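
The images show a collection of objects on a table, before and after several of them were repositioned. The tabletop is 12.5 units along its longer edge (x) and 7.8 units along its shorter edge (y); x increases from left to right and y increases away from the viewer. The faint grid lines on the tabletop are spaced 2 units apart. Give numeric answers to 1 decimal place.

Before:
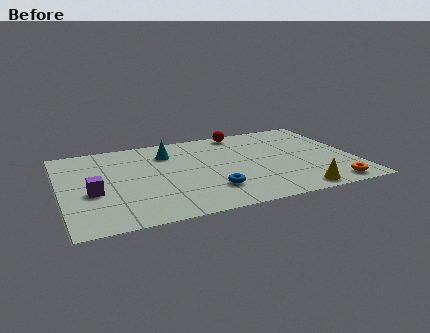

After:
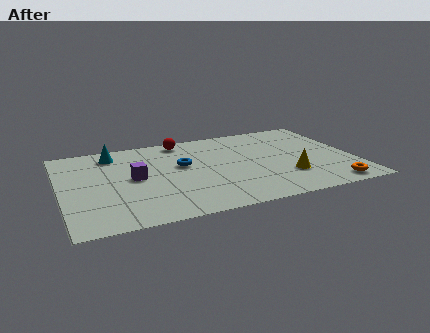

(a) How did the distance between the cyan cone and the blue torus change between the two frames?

-0.8

They were about 4.2 units apart before and 3.4 after — 0.8 units closer together.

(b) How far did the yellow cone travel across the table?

1.5

The yellow cone moved from about (9.7, 0.8) to (9.5, 2.3), a distance of √(0.2² + 1.5²) ≈ 1.5.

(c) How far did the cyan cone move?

2.4

From (4.7, 5.9) to (2.4, 6.5), the cyan cone covered √(2.3² + 0.6²) ≈ 2.4 units.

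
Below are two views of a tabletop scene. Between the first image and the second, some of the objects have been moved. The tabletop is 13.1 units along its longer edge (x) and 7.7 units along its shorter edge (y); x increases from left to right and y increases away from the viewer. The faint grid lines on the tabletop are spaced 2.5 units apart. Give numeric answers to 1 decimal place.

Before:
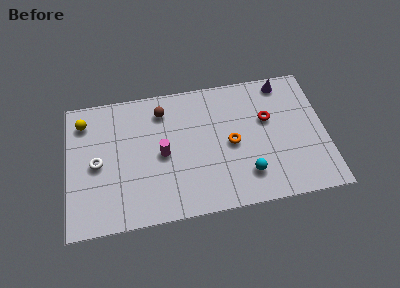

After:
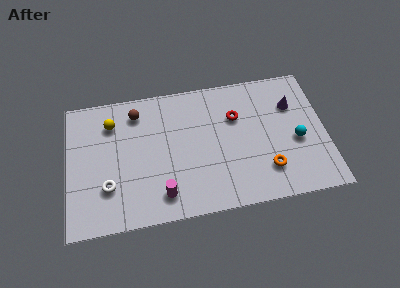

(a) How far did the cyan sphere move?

3.0

The cyan sphere moved from about (9.0, 1.8) to (11.6, 3.3), a distance of √(2.6² + 1.5²) ≈ 3.0.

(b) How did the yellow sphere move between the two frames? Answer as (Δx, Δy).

(1.4, -0.3)

The yellow sphere was at about (0.9, 6.2) and moved to about (2.3, 5.9).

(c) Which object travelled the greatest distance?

the cyan sphere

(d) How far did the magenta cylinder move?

2.3

The magenta cylinder was near (4.8, 3.7) before and (4.7, 1.4) after, so it travelled √(0.1² + 2.3²) ≈ 2.3 units.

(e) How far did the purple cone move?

1.5

From (11.1, 6.8) to (11.5, 5.4), the purple cone covered √(0.4² + 1.4²) ≈ 1.5 units.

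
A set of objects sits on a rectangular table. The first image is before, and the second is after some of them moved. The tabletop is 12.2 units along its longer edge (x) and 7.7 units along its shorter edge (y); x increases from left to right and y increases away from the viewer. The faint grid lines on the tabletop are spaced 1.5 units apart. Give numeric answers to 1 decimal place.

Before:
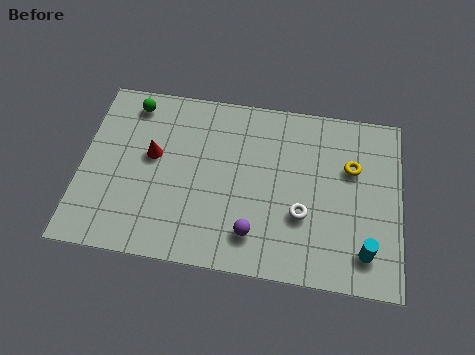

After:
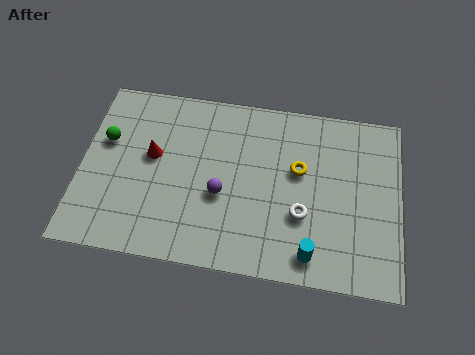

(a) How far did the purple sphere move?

2.0

From (6.7, 1.6) to (5.4, 3.1), the purple sphere covered √(1.3² + 1.5²) ≈ 2.0 units.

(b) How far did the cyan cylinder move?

2.0

The cyan cylinder moved from about (10.9, 1.5) to (8.9, 1.1), a distance of √(2.0² + 0.4²) ≈ 2.0.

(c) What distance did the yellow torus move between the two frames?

2.0

The yellow torus was near (10.3, 5.0) before and (8.3, 4.6) after, so it travelled √(2.0² + 0.4²) ≈ 2.0 units.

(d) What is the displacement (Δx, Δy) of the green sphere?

(-0.9, -1.8)

The green sphere was at about (1.8, 6.6) and moved to about (0.9, 4.8).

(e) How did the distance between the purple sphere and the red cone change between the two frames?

-1.9

Before: roughly 4.9 units apart; after: 3.0. That's 1.9 units closer together.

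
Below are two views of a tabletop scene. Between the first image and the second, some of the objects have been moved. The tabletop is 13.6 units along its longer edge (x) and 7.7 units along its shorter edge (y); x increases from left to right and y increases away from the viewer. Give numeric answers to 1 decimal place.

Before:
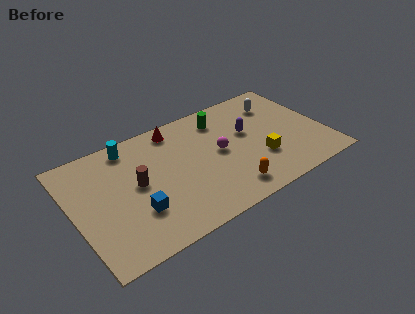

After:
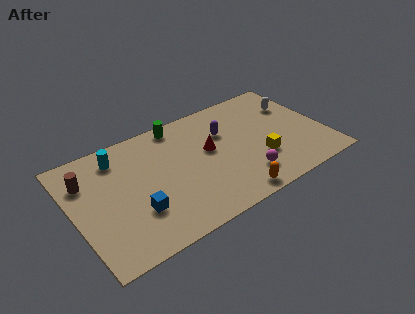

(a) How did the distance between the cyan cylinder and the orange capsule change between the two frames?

+0.6

The distance was about 7.0 in the first image and 7.6 in the second, so they moved 0.6 units further apart.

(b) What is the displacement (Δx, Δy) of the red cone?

(1.5, -2.3)

The red cone started near (5.9, 6.7) and ended near (7.4, 4.4).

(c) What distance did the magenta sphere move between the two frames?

2.5

From (7.9, 4.0) to (8.9, 1.7), the magenta sphere covered √(1.0² + 2.3²) ≈ 2.5 units.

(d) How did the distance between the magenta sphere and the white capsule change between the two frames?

+1.0

The distance was about 4.1 in the first image and 5.1 in the second, so they moved 1.0 units further apart.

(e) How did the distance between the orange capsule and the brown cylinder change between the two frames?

+3.3

They were about 5.3 units apart before and 8.6 after — 3.3 units further apart.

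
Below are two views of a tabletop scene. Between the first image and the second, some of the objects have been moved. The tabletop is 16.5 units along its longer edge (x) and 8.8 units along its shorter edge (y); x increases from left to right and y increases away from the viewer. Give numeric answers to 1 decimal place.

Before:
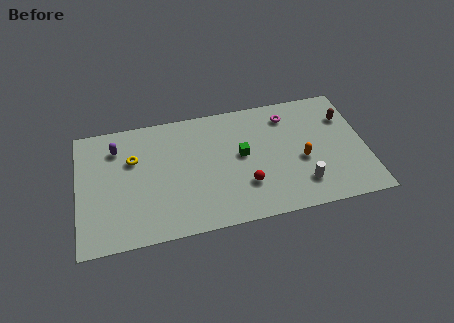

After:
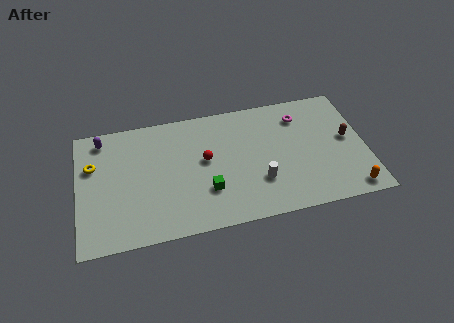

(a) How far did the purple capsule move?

1.1

From (2.3, 6.8) to (1.5, 7.6), the purple capsule covered √(0.8² + 0.8²) ≈ 1.1 units.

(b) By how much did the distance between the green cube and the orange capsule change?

+4.7

The distance was about 3.6 in the first image and 8.3 in the second, so they moved 4.7 units further apart.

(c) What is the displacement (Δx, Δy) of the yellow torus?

(-2.3, 0.0)

The yellow torus started near (3.2, 5.8) and ended near (0.9, 5.8).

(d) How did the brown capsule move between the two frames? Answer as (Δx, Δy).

(0.0, -1.6)

The brown capsule was at about (15.5, 6.3) and moved to about (15.5, 4.7).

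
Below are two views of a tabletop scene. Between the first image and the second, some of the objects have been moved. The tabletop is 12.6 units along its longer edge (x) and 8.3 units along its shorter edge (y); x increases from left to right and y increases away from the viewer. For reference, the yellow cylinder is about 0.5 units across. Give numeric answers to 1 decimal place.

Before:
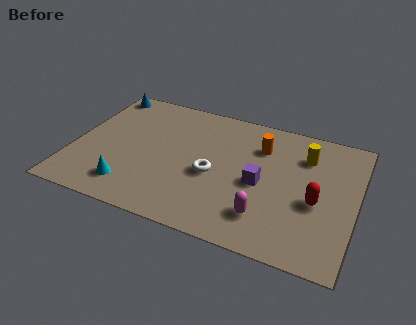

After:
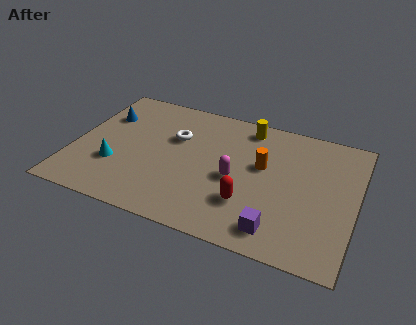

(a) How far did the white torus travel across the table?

2.6

The white torus was near (6.3, 3.6) before and (4.4, 5.4) after, so it travelled √(1.9² + 1.8²) ≈ 2.6 units.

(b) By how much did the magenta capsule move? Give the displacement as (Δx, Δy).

(-1.5, 1.8)

From the two frames, the magenta capsule sits at roughly (8.8, 1.9) before and (7.3, 3.7) after.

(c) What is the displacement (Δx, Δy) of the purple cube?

(1.0, -2.5)

The purple cube was at about (8.4, 3.8) and moved to about (9.4, 1.3).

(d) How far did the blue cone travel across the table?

1.6

The blue cone was near (0.8, 7.4) before and (1.1, 5.8) after, so it travelled √(0.3² + 1.6²) ≈ 1.6 units.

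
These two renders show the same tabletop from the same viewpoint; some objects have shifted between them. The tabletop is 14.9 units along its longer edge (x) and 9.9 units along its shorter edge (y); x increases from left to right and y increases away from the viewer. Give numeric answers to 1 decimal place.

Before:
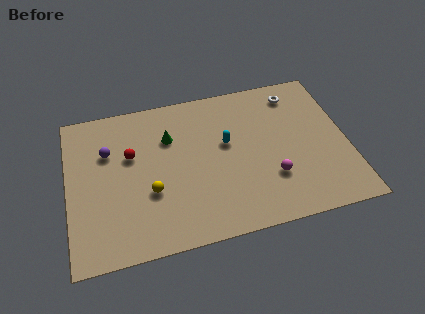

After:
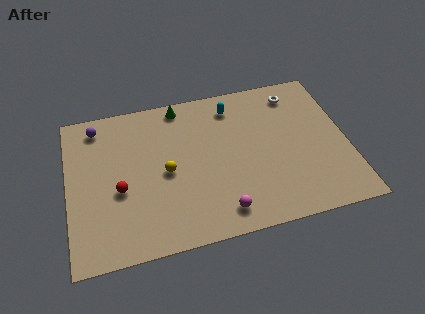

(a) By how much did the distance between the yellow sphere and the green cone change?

+0.8

The distance was about 3.5 in the first image and 4.3 in the second, so they moved 0.8 units further apart.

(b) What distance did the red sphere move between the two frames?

2.2

The red sphere moved from about (3.4, 6.2) to (2.7, 4.1), a distance of √(0.7² + 2.1²) ≈ 2.2.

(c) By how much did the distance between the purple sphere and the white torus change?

+0.4

The distance was about 10.3 in the first image and 10.7 in the second, so they moved 0.4 units further apart.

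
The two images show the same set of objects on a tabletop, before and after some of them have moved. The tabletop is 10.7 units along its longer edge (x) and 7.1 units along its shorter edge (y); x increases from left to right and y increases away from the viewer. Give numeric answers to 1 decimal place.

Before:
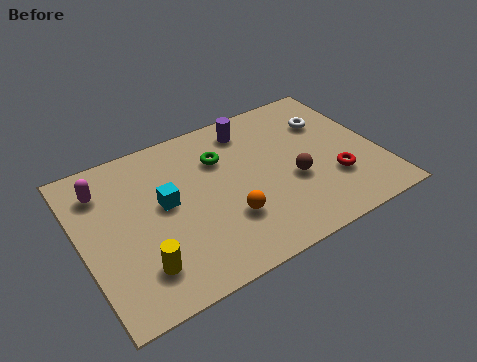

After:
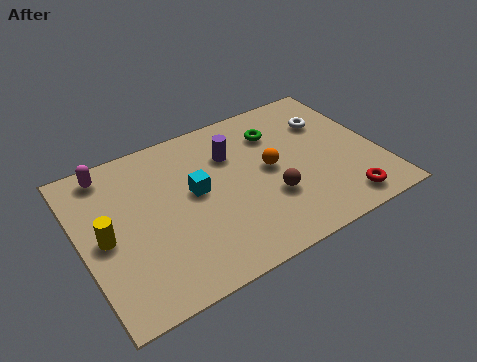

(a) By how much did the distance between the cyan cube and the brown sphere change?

-1.7

They were about 4.6 units apart before and 2.9 after — 1.7 units closer together.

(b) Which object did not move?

the white torus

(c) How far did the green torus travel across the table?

2.1

The green torus moved from about (5.2, 5.0) to (7.3, 5.3), a distance of √(2.1² + 0.3²) ≈ 2.1.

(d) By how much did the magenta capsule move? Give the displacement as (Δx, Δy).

(0.3, 0.7)

The magenta capsule started near (1.0, 5.5) and ended near (1.3, 6.2).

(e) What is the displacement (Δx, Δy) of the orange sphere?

(1.8, 1.5)

The orange sphere was at about (5.0, 2.2) and moved to about (6.8, 3.7).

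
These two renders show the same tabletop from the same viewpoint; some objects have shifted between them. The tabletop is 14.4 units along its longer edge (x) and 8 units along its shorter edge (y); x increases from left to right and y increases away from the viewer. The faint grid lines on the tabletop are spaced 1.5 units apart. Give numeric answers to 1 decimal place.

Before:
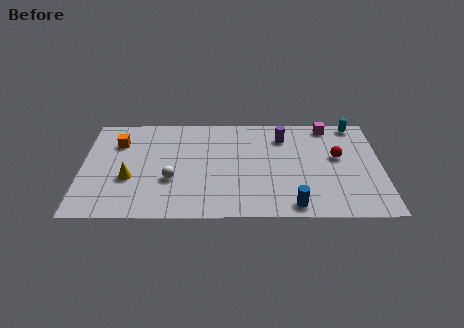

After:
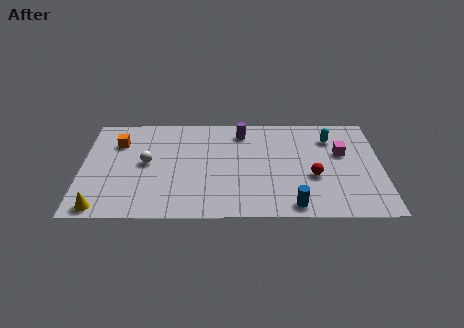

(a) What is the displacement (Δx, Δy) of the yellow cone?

(-1.3, -2.2)

The yellow cone started near (2.3, 3.0) and ended near (1.0, 0.8).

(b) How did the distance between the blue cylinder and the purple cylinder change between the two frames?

+0.9

They were about 5.3 units apart before and 6.2 after — 0.9 units further apart.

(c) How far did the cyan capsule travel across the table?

1.6

The cyan capsule was near (13.2, 7.2) before and (12.0, 6.1) after, so it travelled √(1.2² + 1.1²) ≈ 1.6 units.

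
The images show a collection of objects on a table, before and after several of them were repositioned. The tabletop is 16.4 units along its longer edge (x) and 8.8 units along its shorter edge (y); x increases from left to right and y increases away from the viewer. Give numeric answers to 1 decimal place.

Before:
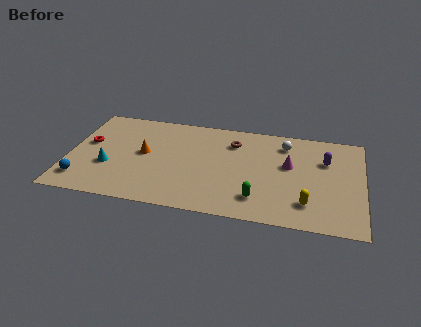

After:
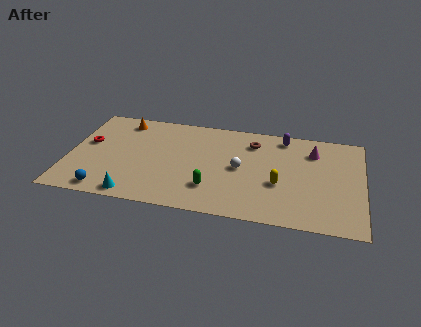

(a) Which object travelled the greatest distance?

the white sphere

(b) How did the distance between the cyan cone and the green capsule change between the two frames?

-4.1

They were about 8.5 units apart before and 4.4 after — 4.1 units closer together.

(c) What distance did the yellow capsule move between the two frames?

2.1

The yellow capsule moved from about (13.4, 2.0) to (11.8, 3.4), a distance of √(1.6² + 1.4²) ≈ 2.1.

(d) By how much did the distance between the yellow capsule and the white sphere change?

-2.9

Before: roughly 5.3 units apart; after: 2.4. That's 2.9 units closer together.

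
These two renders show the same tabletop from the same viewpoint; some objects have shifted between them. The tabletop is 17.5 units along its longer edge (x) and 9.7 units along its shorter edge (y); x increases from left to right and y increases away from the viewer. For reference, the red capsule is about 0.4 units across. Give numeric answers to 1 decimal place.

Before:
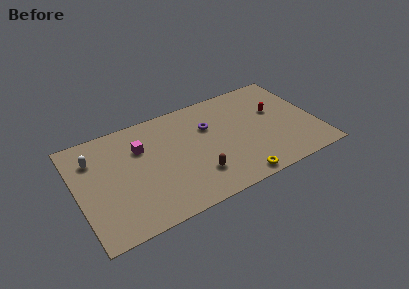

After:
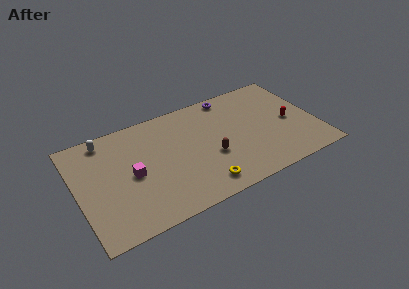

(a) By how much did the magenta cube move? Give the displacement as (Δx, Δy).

(-0.9, -2.1)

The magenta cube was at about (4.8, 6.7) and moved to about (3.9, 4.6).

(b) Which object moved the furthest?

the purple torus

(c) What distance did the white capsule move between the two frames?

1.6

The white capsule moved from about (1.4, 7.2) to (2.4, 8.5), a distance of √(1.0² + 1.3²) ≈ 1.6.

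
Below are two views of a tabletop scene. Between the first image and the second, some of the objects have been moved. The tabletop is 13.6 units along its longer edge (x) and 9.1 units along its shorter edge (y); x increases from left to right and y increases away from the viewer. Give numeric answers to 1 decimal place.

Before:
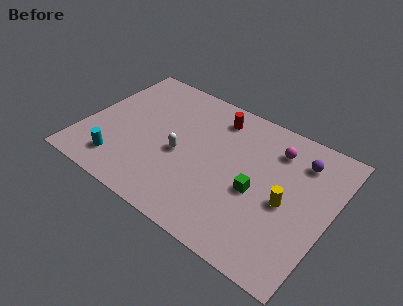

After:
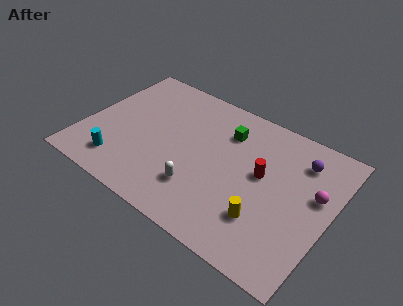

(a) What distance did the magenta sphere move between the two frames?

3.0

The magenta sphere was near (10.2, 7.1) before and (12.7, 5.4) after, so it travelled √(2.5² + 1.7²) ≈ 3.0 units.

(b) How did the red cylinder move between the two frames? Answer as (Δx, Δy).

(3.0, -2.4)

The red cylinder was at about (6.8, 7.5) and moved to about (9.8, 5.1).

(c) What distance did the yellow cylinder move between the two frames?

1.8

The yellow cylinder moved from about (11.3, 4.1) to (10.4, 2.5), a distance of √(0.9² + 1.6²) ≈ 1.8.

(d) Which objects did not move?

the cyan cylinder and the purple sphere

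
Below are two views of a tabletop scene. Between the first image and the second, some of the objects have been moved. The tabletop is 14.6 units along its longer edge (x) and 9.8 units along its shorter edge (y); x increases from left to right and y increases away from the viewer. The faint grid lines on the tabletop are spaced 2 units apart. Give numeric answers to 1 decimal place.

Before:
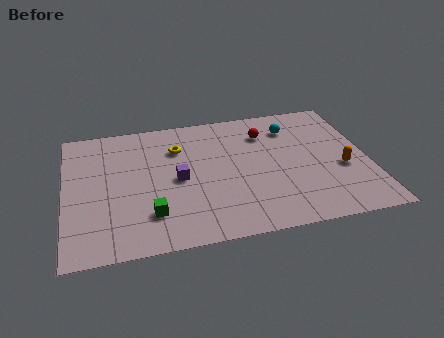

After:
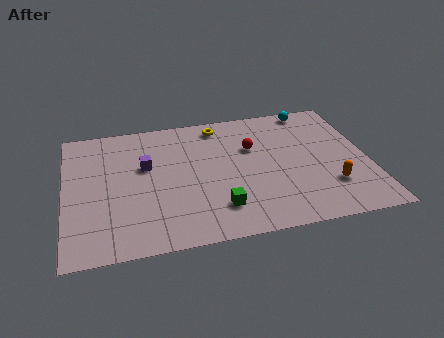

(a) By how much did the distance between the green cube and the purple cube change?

+2.3

The distance was about 2.7 in the first image and 5.0 in the second, so they moved 2.3 units further apart.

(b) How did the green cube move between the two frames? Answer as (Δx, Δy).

(3.2, -0.2)

The green cube started near (4.0, 2.4) and ended near (7.2, 2.2).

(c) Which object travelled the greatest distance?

the green cube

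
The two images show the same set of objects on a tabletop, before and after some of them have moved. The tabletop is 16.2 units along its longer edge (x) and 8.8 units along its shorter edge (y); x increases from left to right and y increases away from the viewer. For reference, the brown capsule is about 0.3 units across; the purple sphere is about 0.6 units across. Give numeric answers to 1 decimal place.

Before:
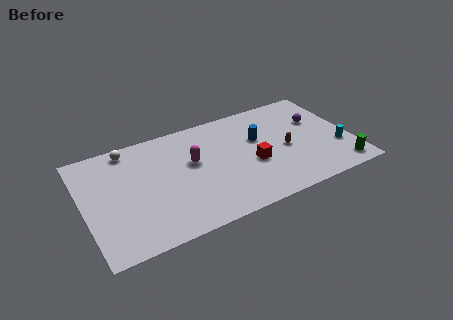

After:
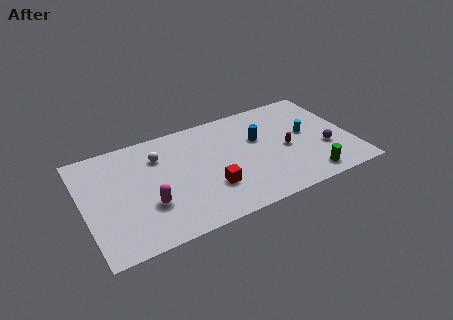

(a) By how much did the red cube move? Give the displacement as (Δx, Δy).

(-2.7, -0.9)

The red cube was at about (10.1, 3.6) and moved to about (7.4, 2.7).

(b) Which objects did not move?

the brown capsule and the blue cylinder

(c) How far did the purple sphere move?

2.6

The purple sphere moved from about (14.4, 5.7) to (14.5, 3.1), a distance of √(0.1² + 2.6²) ≈ 2.6.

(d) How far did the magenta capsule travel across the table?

3.7

From (6.6, 5.2) to (3.7, 2.9), the magenta capsule covered √(2.9² + 2.3²) ≈ 3.7 units.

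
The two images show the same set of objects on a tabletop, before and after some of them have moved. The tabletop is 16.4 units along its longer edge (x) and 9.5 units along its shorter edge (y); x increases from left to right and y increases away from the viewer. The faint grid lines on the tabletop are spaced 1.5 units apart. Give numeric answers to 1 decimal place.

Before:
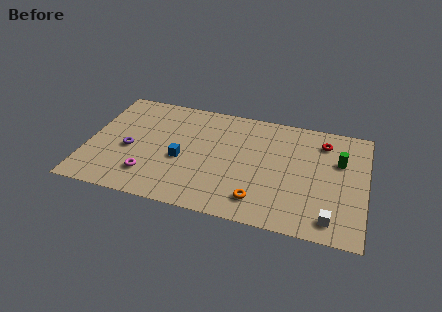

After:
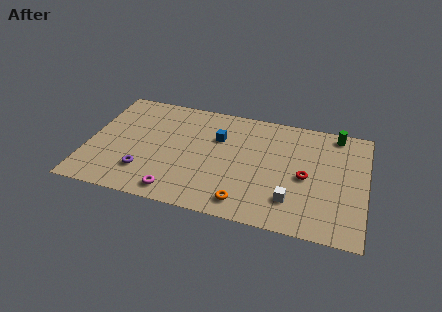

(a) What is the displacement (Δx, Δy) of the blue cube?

(2.0, 2.4)

The blue cube started near (5.6, 4.0) and ended near (7.6, 6.4).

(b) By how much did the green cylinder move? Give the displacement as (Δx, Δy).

(-0.3, 2.3)

The green cylinder started near (14.8, 6.2) and ended near (14.5, 8.5).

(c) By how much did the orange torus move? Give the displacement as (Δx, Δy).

(-0.8, -0.4)

From the two frames, the orange torus sits at roughly (10.3, 1.8) before and (9.5, 1.4) after.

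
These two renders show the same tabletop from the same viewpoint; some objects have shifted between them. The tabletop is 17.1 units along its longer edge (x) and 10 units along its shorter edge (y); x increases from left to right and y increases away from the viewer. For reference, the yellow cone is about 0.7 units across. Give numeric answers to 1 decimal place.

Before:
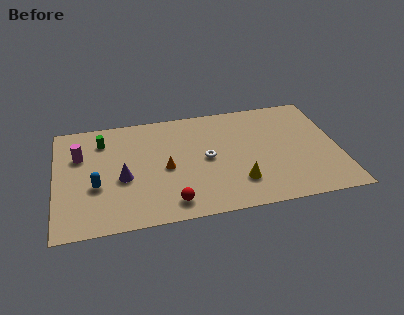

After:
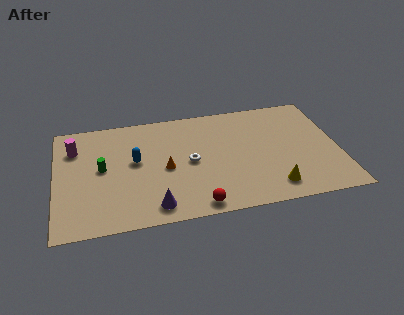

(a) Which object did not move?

the orange cone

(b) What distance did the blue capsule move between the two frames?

3.0

The blue capsule moved from about (2.4, 3.8) to (4.8, 5.6), a distance of √(2.4² + 1.8²) ≈ 3.0.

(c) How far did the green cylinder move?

2.5

From (2.9, 7.8) to (2.8, 5.3), the green cylinder covered √(0.1² + 2.5²) ≈ 2.5 units.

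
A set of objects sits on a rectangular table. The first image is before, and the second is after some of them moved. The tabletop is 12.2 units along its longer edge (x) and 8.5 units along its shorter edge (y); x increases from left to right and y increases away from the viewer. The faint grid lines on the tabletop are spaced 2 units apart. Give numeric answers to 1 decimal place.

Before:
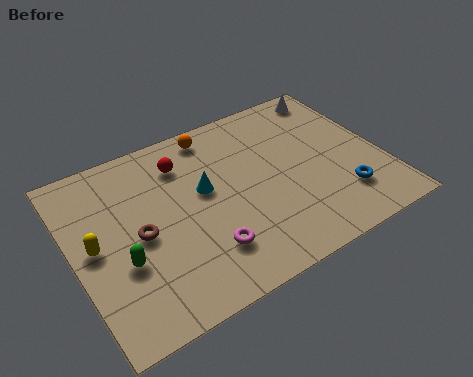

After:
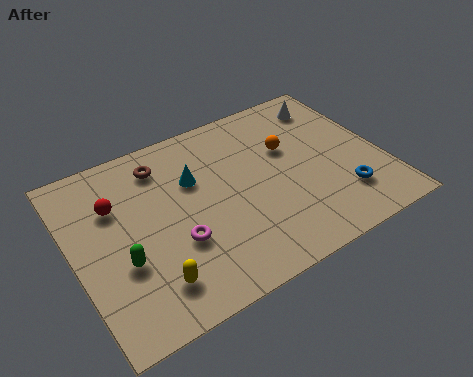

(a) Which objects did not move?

the blue torus and the green capsule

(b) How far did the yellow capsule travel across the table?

3.2

The yellow capsule moved from about (0.8, 4.3) to (2.6, 1.7), a distance of √(1.8² + 2.6²) ≈ 3.2.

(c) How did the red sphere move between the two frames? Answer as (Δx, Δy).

(-2.8, -0.8)

The red sphere started near (4.6, 6.6) and ended near (1.8, 5.8).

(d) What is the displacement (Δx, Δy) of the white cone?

(-0.3, -0.5)

From the two frames, the white cone sits at roughly (11.0, 7.5) before and (10.7, 7.0) after.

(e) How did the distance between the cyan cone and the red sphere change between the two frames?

+1.3

The distance was about 1.8 in the first image and 3.1 in the second, so they moved 1.3 units further apart.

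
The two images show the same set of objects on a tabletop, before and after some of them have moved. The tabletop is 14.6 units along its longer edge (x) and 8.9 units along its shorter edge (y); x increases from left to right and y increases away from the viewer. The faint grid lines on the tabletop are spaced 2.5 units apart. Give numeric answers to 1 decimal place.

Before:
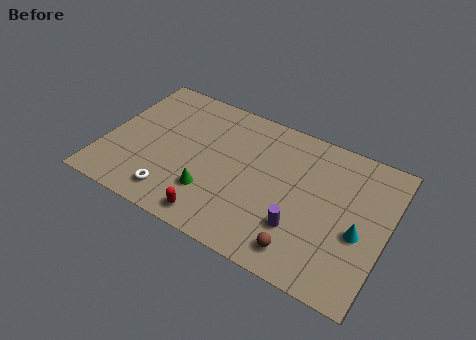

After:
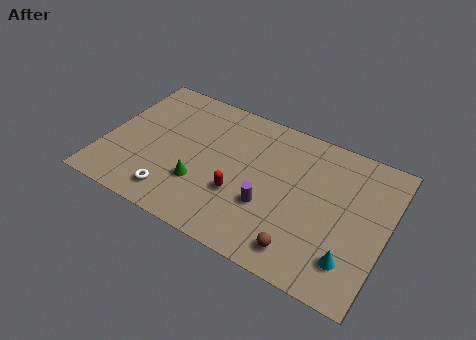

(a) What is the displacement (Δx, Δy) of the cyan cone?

(-0.2, -1.7)

From the two frames, the cyan cone sits at roughly (13.3, 3.7) before and (13.1, 2.0) after.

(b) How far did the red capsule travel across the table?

2.2

The red capsule was near (6.2, 1.1) before and (7.2, 3.1) after, so it travelled √(1.0² + 2.0²) ≈ 2.2 units.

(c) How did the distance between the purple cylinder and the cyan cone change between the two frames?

+1.4

Before: roughly 3.1 units apart; after: 4.5. That's 1.4 units further apart.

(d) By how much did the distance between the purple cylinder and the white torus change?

-1.5

Before: roughly 6.5 units apart; after: 5.0. That's 1.5 units closer together.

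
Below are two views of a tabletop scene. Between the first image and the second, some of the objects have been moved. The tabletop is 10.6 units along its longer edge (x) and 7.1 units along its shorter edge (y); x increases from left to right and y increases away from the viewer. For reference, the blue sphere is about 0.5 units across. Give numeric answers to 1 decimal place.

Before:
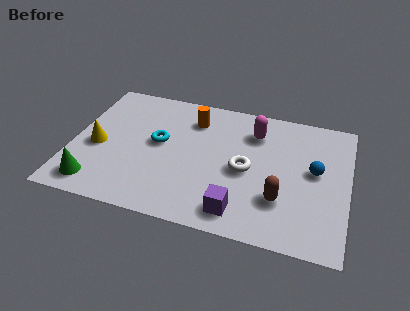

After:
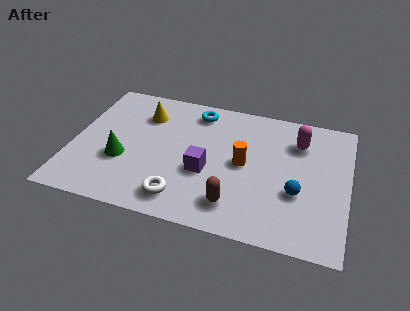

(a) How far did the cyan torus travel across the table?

2.5

From (3.3, 3.9) to (4.6, 6.0), the cyan torus covered √(1.3² + 2.1²) ≈ 2.5 units.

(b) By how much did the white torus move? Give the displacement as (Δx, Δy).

(-2.3, -2.1)

The white torus started near (6.7, 3.3) and ended near (4.4, 1.2).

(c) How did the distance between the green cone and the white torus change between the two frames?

-3.2

The distance was about 6.0 in the first image and 2.8 in the second, so they moved 3.2 units closer together.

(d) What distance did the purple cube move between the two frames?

2.2

The purple cube moved from about (6.6, 1.1) to (5.2, 2.8), a distance of √(1.4² + 1.7²) ≈ 2.2.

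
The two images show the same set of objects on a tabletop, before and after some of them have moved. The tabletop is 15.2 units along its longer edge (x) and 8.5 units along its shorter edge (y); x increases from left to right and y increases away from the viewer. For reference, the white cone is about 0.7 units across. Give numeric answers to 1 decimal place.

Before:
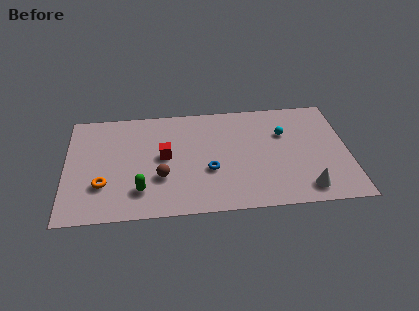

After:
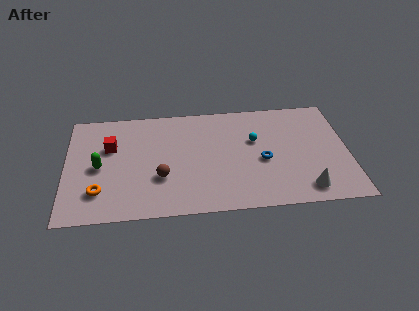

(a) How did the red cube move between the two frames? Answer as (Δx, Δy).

(-2.9, 1.0)

From the two frames, the red cube sits at roughly (5.3, 4.5) before and (2.4, 5.5) after.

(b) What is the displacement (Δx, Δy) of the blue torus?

(2.9, 0.5)

The blue torus was at about (7.7, 3.2) and moved to about (10.6, 3.7).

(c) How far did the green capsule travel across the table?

3.0

The green capsule was near (4.0, 2.0) before and (1.8, 4.0) after, so it travelled √(2.2² + 2.0²) ≈ 3.0 units.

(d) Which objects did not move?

the white cone and the brown sphere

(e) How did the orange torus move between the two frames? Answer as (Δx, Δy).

(-0.2, -0.5)

From the two frames, the orange torus sits at roughly (2.0, 2.6) before and (1.8, 2.1) after.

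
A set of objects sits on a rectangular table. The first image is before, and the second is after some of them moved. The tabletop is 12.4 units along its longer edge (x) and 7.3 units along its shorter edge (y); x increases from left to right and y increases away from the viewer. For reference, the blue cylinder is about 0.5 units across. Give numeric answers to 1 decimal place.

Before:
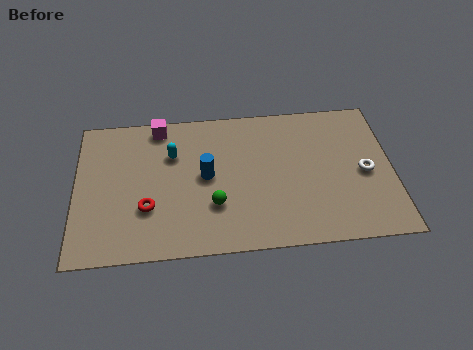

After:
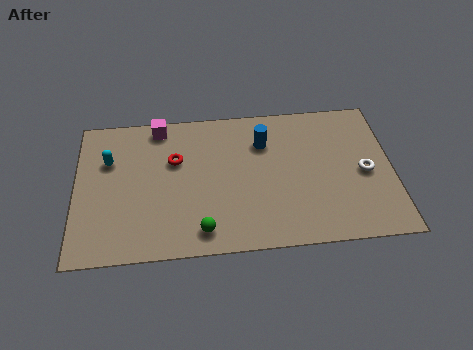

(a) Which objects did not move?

the magenta cube and the white torus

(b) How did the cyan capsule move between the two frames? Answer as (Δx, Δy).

(-2.5, -0.1)

From the two frames, the cyan capsule sits at roughly (3.8, 5.0) before and (1.3, 4.9) after.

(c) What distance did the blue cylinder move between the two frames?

2.7

The blue cylinder moved from about (5.1, 3.8) to (7.4, 5.3), a distance of √(2.3² + 1.5²) ≈ 2.7.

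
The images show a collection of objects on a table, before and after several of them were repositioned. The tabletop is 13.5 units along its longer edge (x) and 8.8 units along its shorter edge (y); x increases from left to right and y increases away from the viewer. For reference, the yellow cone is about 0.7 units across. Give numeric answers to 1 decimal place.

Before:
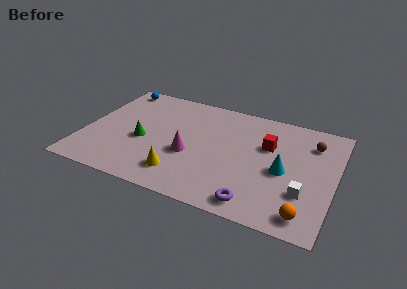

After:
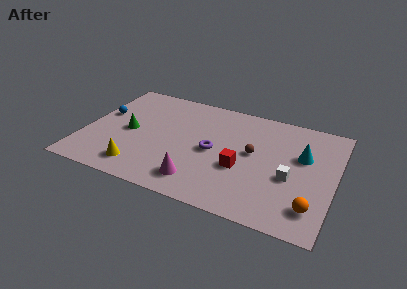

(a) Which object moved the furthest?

the purple torus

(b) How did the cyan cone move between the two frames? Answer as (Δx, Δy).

(0.9, 1.5)

The cyan cone started near (10.8, 4.0) and ended near (11.7, 5.5).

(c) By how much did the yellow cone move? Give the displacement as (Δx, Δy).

(-2.2, -0.3)

The yellow cone was at about (5.5, 1.8) and moved to about (3.3, 1.5).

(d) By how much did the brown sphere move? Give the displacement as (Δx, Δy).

(-3.0, -1.9)

The brown sphere was at about (12.1, 6.7) and moved to about (9.1, 4.8).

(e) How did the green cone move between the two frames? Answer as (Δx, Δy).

(-0.8, 0.5)

The green cone started near (3.2, 3.7) and ended near (2.4, 4.2).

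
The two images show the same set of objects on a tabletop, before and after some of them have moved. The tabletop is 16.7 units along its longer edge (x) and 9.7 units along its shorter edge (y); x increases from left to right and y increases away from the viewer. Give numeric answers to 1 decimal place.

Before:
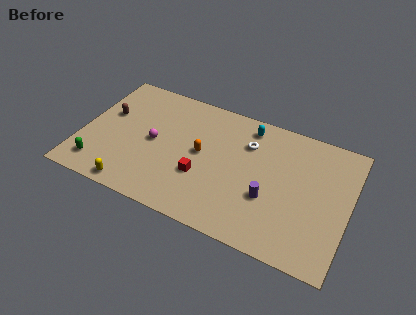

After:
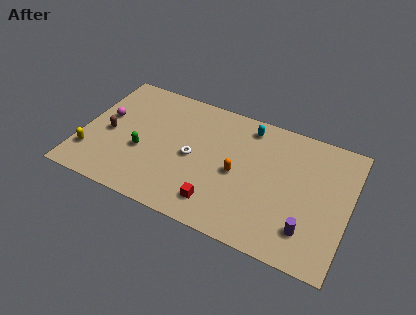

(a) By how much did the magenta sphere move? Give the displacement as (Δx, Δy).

(-3.2, 0.8)

From the two frames, the magenta sphere sits at roughly (4.5, 4.8) before and (1.3, 5.6) after.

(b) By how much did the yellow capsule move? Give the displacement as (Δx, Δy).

(-2.9, 1.5)

The yellow capsule was at about (3.7, 0.9) and moved to about (0.8, 2.4).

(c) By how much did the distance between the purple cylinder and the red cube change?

+1.3

Before: roughly 4.2 units apart; after: 5.5. That's 1.3 units further apart.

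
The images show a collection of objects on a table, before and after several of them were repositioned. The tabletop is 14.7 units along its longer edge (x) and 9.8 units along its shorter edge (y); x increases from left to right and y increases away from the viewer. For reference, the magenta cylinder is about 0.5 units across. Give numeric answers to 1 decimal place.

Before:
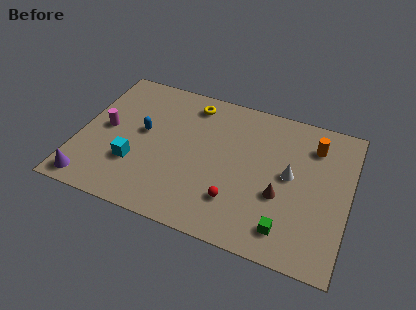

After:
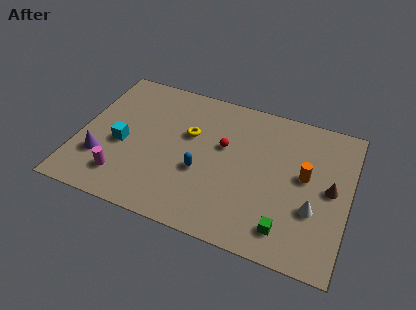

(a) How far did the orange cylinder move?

2.2

From (12.6, 7.6) to (12.3, 5.4), the orange cylinder covered √(0.3² + 2.2²) ≈ 2.2 units.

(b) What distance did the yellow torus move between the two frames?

2.2

The yellow torus was near (5.8, 8.3) before and (5.9, 6.1) after, so it travelled √(0.1² + 2.2²) ≈ 2.2 units.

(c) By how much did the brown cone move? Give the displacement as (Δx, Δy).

(2.6, 1.3)

The brown cone was at about (11.1, 3.7) and moved to about (13.7, 5.0).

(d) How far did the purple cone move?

1.8

The purple cone was near (1.0, 1.1) before and (1.4, 2.9) after, so it travelled √(0.4² + 1.8²) ≈ 1.8 units.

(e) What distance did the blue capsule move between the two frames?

3.8

From (3.4, 5.4) to (6.8, 3.8), the blue capsule covered √(3.4² + 1.6²) ≈ 3.8 units.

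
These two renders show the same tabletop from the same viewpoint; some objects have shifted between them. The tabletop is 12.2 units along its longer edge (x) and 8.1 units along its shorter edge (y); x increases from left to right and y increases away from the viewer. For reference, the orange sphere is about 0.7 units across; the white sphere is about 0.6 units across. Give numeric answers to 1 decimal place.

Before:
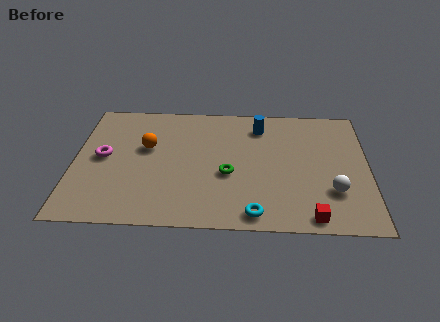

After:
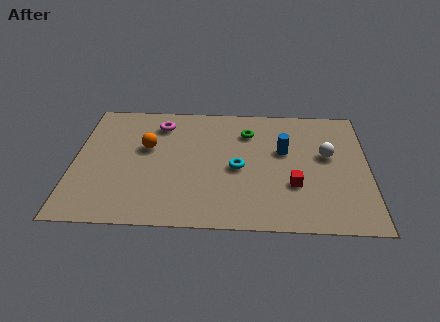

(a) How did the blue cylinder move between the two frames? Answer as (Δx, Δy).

(1.0, -1.6)

The blue cylinder started near (7.7, 6.5) and ended near (8.7, 4.9).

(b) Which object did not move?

the orange sphere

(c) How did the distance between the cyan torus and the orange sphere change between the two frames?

-2.0

They were about 6.0 units apart before and 4.0 after — 2.0 units closer together.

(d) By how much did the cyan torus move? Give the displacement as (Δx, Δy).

(-0.7, 2.8)

The cyan torus was at about (7.5, 0.9) and moved to about (6.8, 3.7).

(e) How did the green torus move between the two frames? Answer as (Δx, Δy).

(0.8, 2.8)

From the two frames, the green torus sits at roughly (6.4, 3.3) before and (7.2, 6.1) after.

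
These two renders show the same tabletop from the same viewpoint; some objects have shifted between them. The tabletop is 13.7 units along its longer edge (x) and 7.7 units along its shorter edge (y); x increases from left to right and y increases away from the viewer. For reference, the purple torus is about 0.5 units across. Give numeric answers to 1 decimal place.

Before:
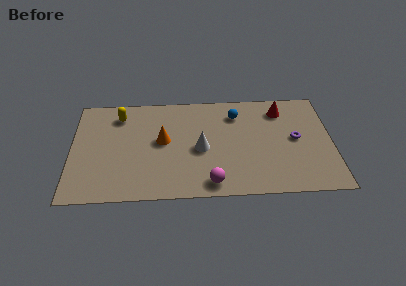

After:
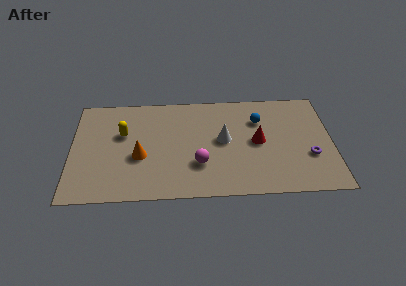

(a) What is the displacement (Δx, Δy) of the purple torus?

(0.7, -1.3)

The purple torus was at about (11.8, 4.0) and moved to about (12.5, 2.7).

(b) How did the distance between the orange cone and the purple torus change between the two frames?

+1.9

They were about 7.0 units apart before and 8.9 after — 1.9 units further apart.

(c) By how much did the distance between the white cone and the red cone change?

-3.3

Before: roughly 5.1 units apart; after: 1.8. That's 3.3 units closer together.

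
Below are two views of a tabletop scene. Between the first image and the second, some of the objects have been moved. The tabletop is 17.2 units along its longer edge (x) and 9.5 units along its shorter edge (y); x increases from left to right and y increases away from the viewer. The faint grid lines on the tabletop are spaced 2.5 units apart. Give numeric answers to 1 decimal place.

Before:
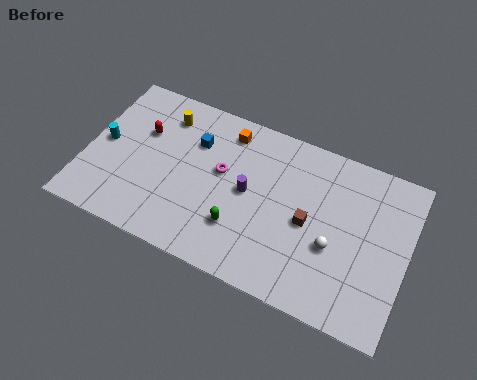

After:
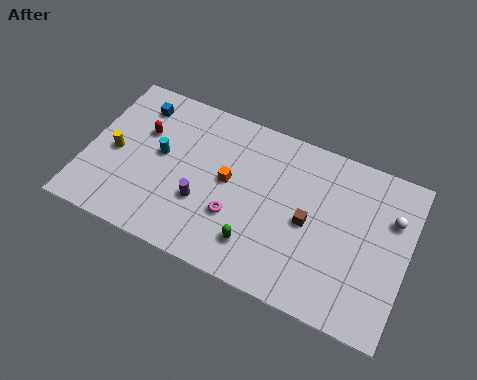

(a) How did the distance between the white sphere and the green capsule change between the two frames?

+3.0

Before: roughly 5.0 units apart; after: 8.0. That's 3.0 units further apart.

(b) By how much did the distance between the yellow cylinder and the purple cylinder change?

-0.6

The distance was about 5.6 in the first image and 5.0 in the second, so they moved 0.6 units closer together.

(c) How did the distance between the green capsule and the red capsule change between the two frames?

+1.2

The distance was about 6.7 in the first image and 7.9 in the second, so they moved 1.2 units further apart.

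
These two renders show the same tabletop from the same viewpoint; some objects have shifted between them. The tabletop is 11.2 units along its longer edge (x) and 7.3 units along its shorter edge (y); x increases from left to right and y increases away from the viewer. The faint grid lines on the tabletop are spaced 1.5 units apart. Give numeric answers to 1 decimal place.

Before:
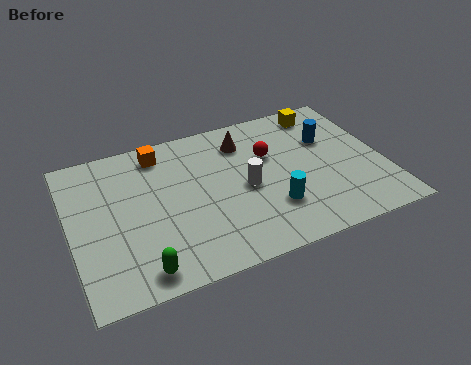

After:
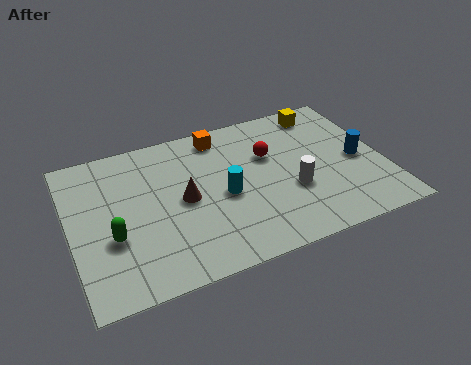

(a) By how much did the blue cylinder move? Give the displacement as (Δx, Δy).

(0.9, -1.4)

The blue cylinder was at about (9.4, 4.8) and moved to about (10.3, 3.4).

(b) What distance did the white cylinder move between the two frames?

1.7

From (6.2, 3.4) to (7.8, 2.7), the white cylinder covered √(1.6² + 0.7²) ≈ 1.7 units.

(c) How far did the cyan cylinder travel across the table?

2.0

From (7.0, 2.1) to (5.4, 3.3), the cyan cylinder covered √(1.6² + 1.2²) ≈ 2.0 units.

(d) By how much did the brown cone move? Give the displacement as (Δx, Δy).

(-2.4, -2.1)

From the two frames, the brown cone sits at roughly (6.4, 5.7) before and (4.0, 3.6) after.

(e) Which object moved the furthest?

the brown cone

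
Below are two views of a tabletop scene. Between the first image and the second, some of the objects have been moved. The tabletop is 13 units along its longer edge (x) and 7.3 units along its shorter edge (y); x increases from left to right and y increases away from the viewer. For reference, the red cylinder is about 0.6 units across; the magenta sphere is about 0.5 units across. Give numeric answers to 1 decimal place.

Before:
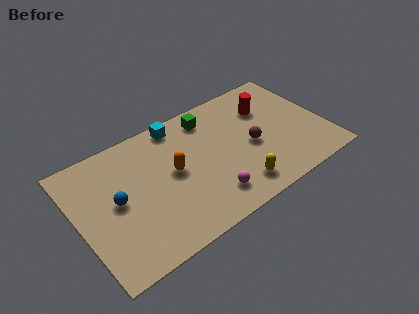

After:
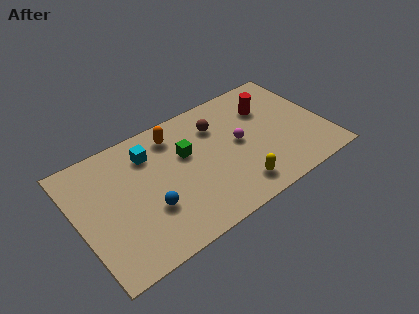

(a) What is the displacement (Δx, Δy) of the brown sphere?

(-1.5, 2.1)

The brown sphere started near (9.1, 3.3) and ended near (7.6, 5.4).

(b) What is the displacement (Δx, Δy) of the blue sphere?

(1.5, -1.3)

The blue sphere started near (2.0, 3.8) and ended near (3.5, 2.5).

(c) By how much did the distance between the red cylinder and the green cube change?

+1.4

The distance was about 3.1 in the first image and 4.5 in the second, so they moved 1.4 units further apart.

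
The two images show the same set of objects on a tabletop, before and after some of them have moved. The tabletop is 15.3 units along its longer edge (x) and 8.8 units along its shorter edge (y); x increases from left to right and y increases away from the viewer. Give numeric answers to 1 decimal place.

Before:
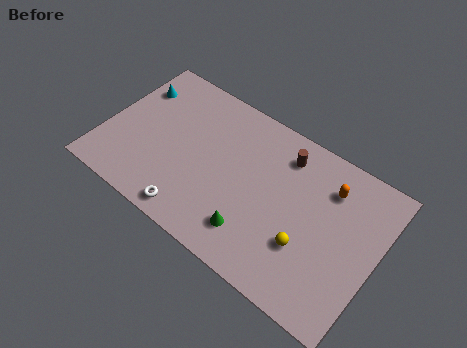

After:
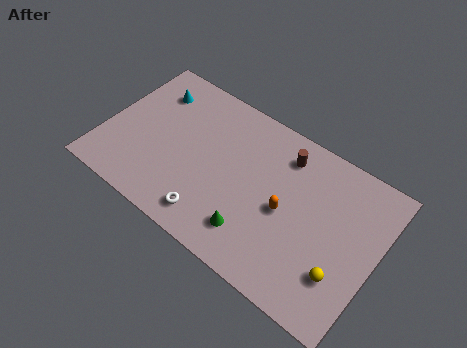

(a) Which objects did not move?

the green cone and the brown cylinder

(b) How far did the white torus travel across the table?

1.1

From (5.6, 1.0) to (6.6, 1.4), the white torus covered √(1.0² + 0.4²) ≈ 1.1 units.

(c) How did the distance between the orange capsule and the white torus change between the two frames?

-4.2

They were about 8.8 units apart before and 4.6 after — 4.2 units closer together.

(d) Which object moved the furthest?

the orange capsule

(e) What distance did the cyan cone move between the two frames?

1.0

The cyan cone moved from about (1.1, 6.5) to (2.1, 6.8), a distance of √(1.0² + 0.3²) ≈ 1.0.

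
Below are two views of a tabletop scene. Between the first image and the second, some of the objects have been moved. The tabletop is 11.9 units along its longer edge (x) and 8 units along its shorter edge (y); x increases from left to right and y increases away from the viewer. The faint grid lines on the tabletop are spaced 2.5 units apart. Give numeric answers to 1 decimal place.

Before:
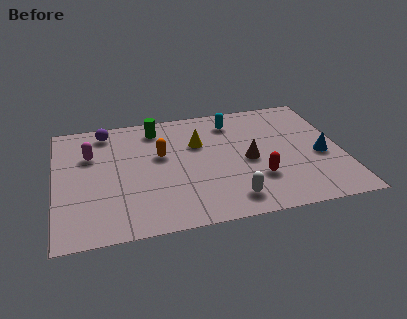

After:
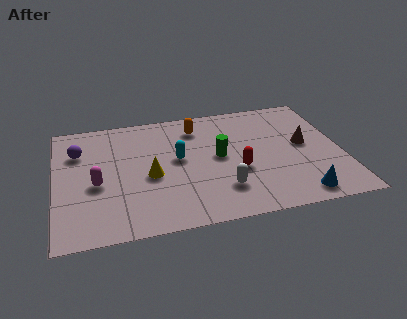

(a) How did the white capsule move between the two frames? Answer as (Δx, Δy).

(-0.3, 0.7)

The white capsule started near (7.1, 1.3) and ended near (6.8, 2.0).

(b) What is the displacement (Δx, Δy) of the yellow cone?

(-2.1, -1.8)

The yellow cone was at about (6.0, 5.3) and moved to about (3.9, 3.5).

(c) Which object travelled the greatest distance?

the green cylinder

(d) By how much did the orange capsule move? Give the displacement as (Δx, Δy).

(1.6, 1.6)

From the two frames, the orange capsule sits at roughly (4.4, 4.8) before and (6.0, 6.4) after.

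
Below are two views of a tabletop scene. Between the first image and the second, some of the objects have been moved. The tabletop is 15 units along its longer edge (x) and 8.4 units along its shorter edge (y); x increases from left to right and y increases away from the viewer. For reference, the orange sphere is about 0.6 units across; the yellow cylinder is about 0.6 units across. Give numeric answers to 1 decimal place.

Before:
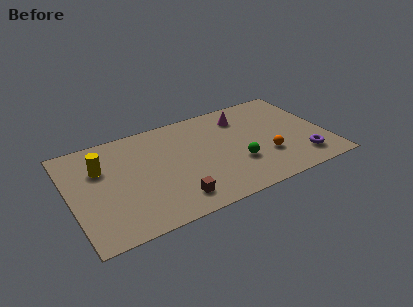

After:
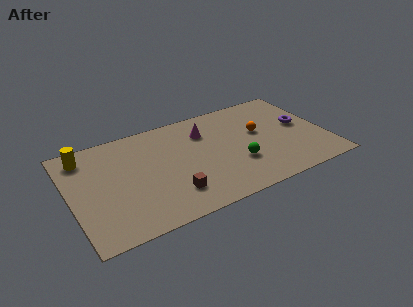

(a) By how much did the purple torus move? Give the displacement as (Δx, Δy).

(0.4, 2.9)

From the two frames, the purple torus sits at roughly (13.3, 1.7) before and (13.7, 4.6) after.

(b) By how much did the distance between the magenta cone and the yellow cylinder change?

-1.5

The distance was about 8.5 in the first image and 7.0 in the second, so they moved 1.5 units closer together.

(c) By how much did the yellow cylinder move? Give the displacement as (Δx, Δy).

(-0.8, 1.3)

The yellow cylinder was at about (1.9, 5.7) and moved to about (1.1, 7.0).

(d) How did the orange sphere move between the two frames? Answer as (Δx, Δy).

(-0.1, 2.2)

From the two frames, the orange sphere sits at roughly (11.3, 2.7) before and (11.2, 4.9) after.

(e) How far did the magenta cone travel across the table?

2.3

The magenta cone moved from about (10.4, 6.6) to (8.1, 6.2), a distance of √(2.3² + 0.4²) ≈ 2.3.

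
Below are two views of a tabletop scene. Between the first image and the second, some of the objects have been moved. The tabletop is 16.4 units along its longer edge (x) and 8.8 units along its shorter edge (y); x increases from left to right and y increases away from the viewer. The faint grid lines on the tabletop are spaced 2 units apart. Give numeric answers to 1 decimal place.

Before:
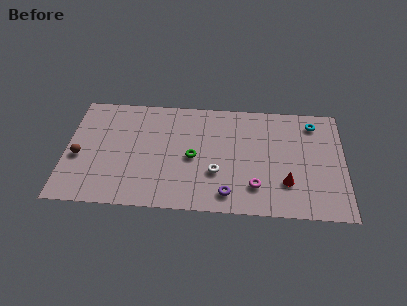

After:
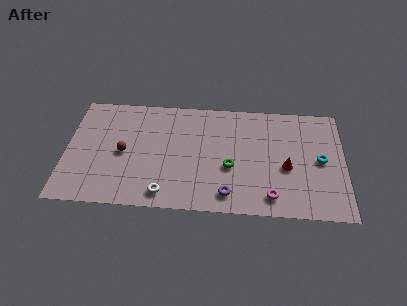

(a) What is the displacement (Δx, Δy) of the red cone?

(0.0, 1.2)

From the two frames, the red cone sits at roughly (13.0, 2.5) before and (13.0, 3.7) after.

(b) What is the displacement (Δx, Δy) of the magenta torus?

(0.9, -0.7)

The magenta torus started near (11.2, 2.1) and ended near (12.1, 1.4).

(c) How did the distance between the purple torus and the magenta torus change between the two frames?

+0.8

The distance was about 1.7 in the first image and 2.5 in the second, so they moved 0.8 units further apart.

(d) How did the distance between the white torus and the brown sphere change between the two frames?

-4.2

The distance was about 8.1 in the first image and 3.9 in the second, so they moved 4.2 units closer together.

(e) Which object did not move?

the purple torus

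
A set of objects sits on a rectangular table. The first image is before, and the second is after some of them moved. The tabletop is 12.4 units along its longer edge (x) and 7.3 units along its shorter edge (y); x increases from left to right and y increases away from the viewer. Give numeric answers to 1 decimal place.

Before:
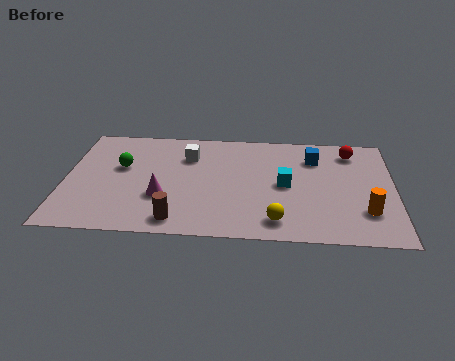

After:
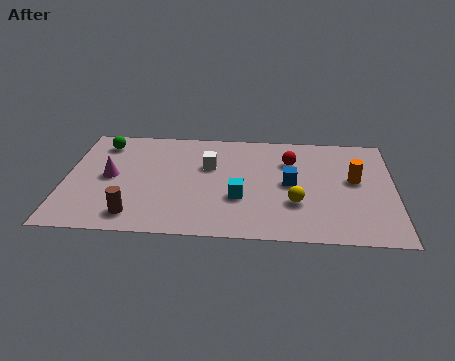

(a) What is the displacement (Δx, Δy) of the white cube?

(0.8, -0.6)

From the two frames, the white cube sits at roughly (4.6, 5.3) before and (5.4, 4.7) after.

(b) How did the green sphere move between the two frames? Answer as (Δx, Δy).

(-0.8, 1.6)

The green sphere started near (2.1, 4.4) and ended near (1.3, 6.0).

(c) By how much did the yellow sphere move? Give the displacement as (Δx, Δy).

(0.7, 1.2)

The yellow sphere was at about (8.0, 1.2) and moved to about (8.7, 2.4).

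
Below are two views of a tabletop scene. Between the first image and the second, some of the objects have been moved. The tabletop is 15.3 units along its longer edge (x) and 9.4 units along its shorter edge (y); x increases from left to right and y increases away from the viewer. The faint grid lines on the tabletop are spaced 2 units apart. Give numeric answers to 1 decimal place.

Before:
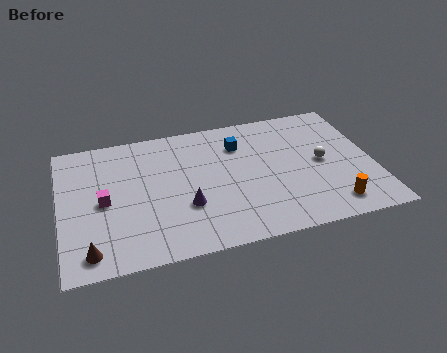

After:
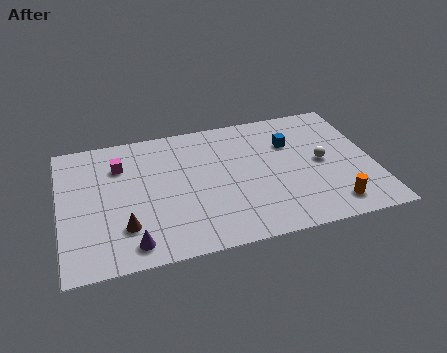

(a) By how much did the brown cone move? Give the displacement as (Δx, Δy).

(1.7, 1.2)

The brown cone started near (1.3, 1.3) and ended near (3.0, 2.5).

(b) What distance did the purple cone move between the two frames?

3.3

From (6.0, 3.2) to (3.3, 1.3), the purple cone covered √(2.7² + 1.9²) ≈ 3.3 units.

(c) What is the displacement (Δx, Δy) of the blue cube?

(2.5, -0.5)

The blue cube started near (8.9, 7.0) and ended near (11.4, 6.5).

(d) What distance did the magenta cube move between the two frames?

2.6

The magenta cube moved from about (2.1, 4.5) to (3.0, 6.9), a distance of √(0.9² + 2.4²) ≈ 2.6.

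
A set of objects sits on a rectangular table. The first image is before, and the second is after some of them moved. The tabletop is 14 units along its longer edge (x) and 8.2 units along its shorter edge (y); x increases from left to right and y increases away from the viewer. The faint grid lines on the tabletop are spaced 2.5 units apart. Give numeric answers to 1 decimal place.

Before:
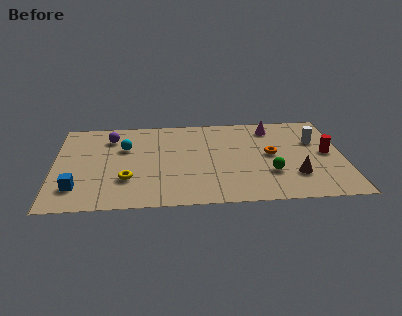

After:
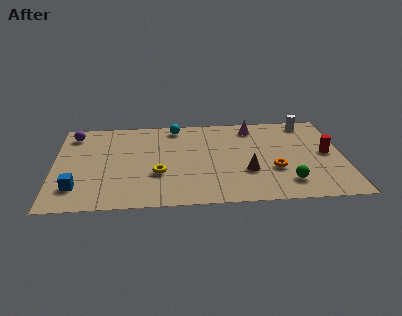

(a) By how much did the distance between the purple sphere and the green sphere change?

+2.9

Before: roughly 8.6 units apart; after: 11.5. That's 2.9 units further apart.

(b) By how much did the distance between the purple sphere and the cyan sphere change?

+3.8

Before: roughly 1.2 units apart; after: 5.0. That's 3.8 units further apart.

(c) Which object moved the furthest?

the cyan sphere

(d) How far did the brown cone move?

2.4

The brown cone was near (11.6, 2.3) before and (9.3, 2.8) after, so it travelled √(2.3² + 0.5²) ≈ 2.4 units.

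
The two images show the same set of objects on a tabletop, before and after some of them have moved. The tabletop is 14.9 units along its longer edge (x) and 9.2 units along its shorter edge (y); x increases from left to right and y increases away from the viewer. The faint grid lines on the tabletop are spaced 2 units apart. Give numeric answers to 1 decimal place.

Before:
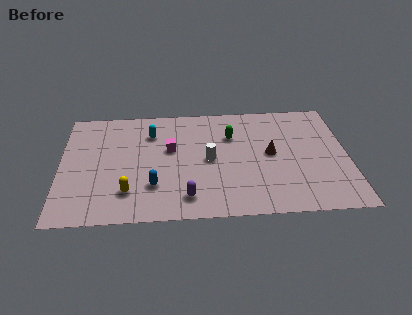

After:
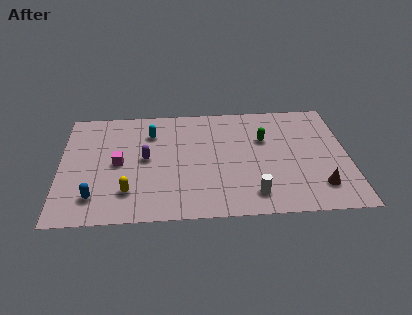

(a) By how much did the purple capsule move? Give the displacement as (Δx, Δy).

(-2.1, 3.2)

From the two frames, the purple capsule sits at roughly (6.5, 1.6) before and (4.4, 4.8) after.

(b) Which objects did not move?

the yellow capsule and the cyan capsule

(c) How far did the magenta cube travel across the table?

2.9

The magenta cube was near (5.7, 5.5) before and (3.0, 4.5) after, so it travelled √(2.7² + 1.0²) ≈ 2.9 units.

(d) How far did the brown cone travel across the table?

3.7

The brown cone was near (10.9, 4.8) before and (13.3, 2.0) after, so it travelled √(2.4² + 2.8²) ≈ 3.7 units.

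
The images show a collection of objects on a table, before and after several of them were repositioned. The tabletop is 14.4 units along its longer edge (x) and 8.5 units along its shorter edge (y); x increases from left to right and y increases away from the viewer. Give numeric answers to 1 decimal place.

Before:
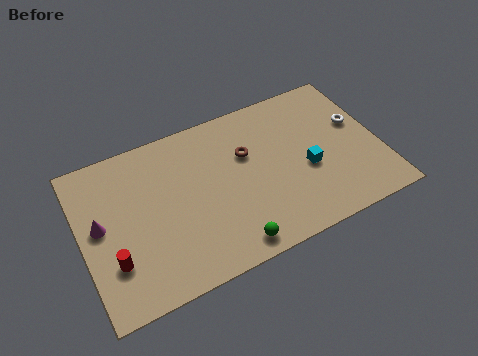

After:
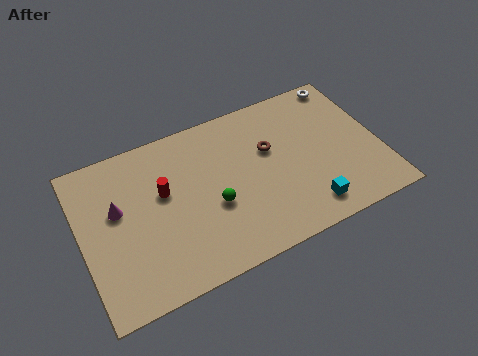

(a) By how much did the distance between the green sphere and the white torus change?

+0.4

Before: roughly 7.9 units apart; after: 8.3. That's 0.4 units further apart.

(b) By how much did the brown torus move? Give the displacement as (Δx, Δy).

(1.1, -0.2)

From the two frames, the brown torus sits at roughly (8.1, 5.5) before and (9.2, 5.3) after.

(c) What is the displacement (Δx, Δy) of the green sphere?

(-0.5, 2.4)

From the two frames, the green sphere sits at roughly (6.7, 1.0) before and (6.2, 3.4) after.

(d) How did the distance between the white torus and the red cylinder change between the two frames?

-2.8

The distance was about 12.5 in the first image and 9.7 in the second, so they moved 2.8 units closer together.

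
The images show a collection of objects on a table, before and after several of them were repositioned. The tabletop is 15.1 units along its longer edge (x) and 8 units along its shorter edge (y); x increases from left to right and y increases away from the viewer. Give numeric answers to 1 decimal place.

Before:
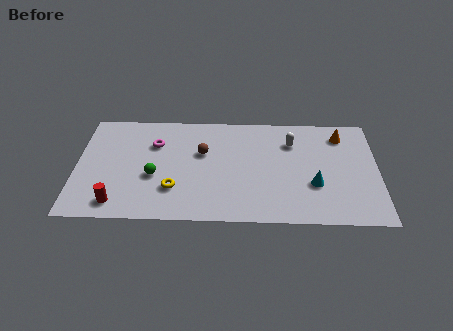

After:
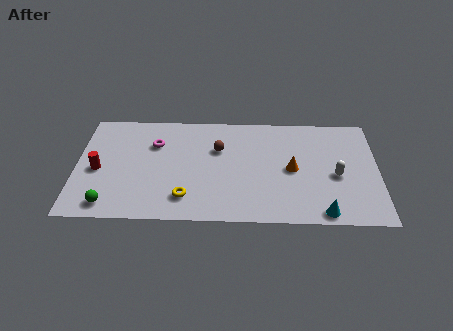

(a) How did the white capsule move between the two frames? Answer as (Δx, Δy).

(2.2, -2.4)

The white capsule was at about (10.8, 5.9) and moved to about (13.0, 3.5).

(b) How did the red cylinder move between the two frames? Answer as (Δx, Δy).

(-1.0, 2.4)

From the two frames, the red cylinder sits at roughly (2.1, 1.2) before and (1.1, 3.6) after.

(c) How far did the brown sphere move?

0.9

From (6.3, 5.0) to (7.1, 5.3), the brown sphere covered √(0.8² + 0.3²) ≈ 0.9 units.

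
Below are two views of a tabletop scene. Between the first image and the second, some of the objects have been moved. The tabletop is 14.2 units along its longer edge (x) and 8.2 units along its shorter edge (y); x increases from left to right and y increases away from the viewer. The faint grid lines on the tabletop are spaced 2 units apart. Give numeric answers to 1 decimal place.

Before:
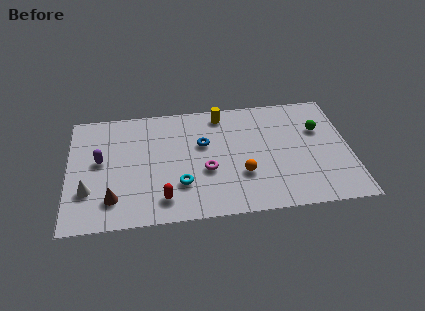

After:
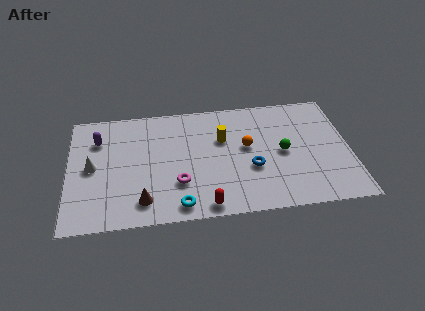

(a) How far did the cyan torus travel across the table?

1.4

The cyan torus moved from about (5.6, 2.4) to (5.5, 1.0), a distance of √(0.1² + 1.4²) ≈ 1.4.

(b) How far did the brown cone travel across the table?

1.5

The brown cone moved from about (2.2, 1.8) to (3.7, 1.5), a distance of √(1.5² + 0.3²) ≈ 1.5.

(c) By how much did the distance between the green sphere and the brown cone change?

-3.6

The distance was about 11.1 in the first image and 7.5 in the second, so they moved 3.6 units closer together.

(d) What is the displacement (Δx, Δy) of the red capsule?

(2.1, -0.7)

The red capsule was at about (4.7, 1.5) and moved to about (6.8, 0.8).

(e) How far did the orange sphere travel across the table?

1.9

The orange sphere was near (8.7, 2.7) before and (9.0, 4.6) after, so it travelled √(0.3² + 1.9²) ≈ 1.9 units.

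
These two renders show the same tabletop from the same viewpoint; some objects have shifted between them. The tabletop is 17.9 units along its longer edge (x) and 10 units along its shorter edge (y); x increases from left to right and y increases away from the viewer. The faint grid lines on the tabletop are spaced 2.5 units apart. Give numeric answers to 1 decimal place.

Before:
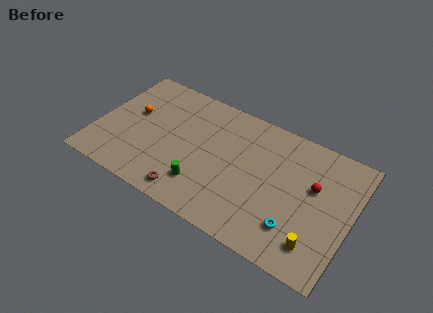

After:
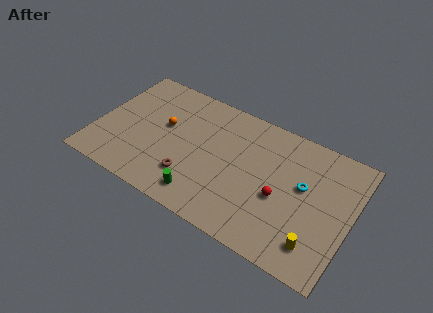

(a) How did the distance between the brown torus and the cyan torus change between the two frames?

+0.8

They were about 7.4 units apart before and 8.2 after — 0.8 units further apart.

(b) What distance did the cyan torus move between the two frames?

3.3

From (14.4, 2.5) to (14.5, 5.8), the cyan torus covered √(0.1² + 3.3²) ≈ 3.3 units.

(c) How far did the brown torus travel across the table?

1.3

The brown torus moved from about (7.1, 1.3) to (7.0, 2.6), a distance of √(0.1² + 1.3²) ≈ 1.3.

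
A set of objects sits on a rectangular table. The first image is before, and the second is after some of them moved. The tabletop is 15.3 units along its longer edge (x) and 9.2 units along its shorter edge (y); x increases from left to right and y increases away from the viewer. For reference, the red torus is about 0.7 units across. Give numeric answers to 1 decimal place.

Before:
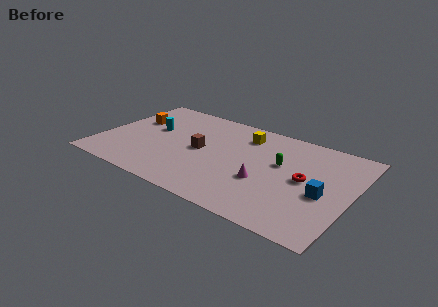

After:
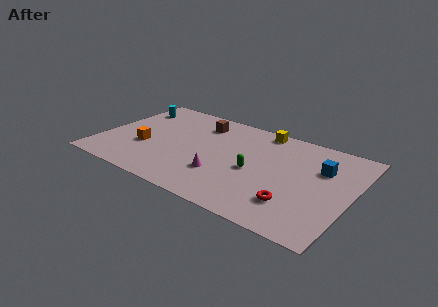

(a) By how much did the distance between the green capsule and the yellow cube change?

+1.1

The distance was about 3.1 in the first image and 4.2 in the second, so they moved 1.1 units further apart.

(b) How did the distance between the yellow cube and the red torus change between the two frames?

+1.8

Before: roughly 4.9 units apart; after: 6.7. That's 1.8 units further apart.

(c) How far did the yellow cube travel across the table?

1.3

The yellow cube moved from about (8.4, 7.3) to (9.3, 8.3), a distance of √(0.9² + 1.0²) ≈ 1.3.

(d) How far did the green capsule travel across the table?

2.0

From (10.9, 5.5) to (9.5, 4.1), the green capsule covered √(1.4² + 1.4²) ≈ 2.0 units.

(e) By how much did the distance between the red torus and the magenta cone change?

+1.9

They were about 2.6 units apart before and 4.5 after — 1.9 units further apart.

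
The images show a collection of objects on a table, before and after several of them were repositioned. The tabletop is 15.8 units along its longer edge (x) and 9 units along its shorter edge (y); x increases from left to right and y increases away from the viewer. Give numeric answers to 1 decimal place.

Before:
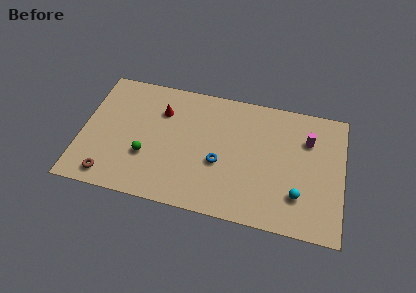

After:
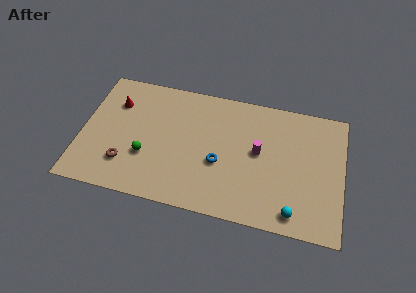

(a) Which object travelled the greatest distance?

the magenta cylinder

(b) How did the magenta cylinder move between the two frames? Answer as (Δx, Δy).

(-2.9, -1.5)

The magenta cylinder started near (13.6, 6.4) and ended near (10.7, 4.9).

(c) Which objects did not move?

the blue torus and the green sphere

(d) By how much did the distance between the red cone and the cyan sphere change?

+2.9

Before: roughly 9.4 units apart; after: 12.3. That's 2.9 units further apart.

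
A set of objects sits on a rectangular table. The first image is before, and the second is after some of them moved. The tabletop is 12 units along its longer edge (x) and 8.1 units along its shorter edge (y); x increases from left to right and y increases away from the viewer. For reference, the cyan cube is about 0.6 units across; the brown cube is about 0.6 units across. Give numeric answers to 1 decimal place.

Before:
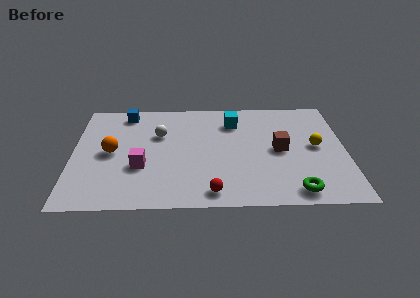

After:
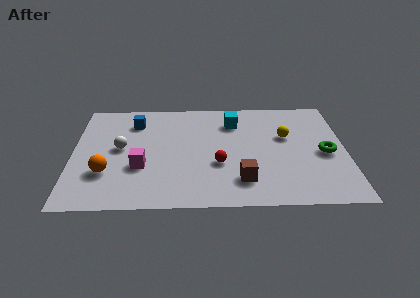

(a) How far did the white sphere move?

2.0

From (3.8, 5.3) to (2.1, 4.3), the white sphere covered √(1.7² + 1.0²) ≈ 2.0 units.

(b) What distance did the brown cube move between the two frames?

2.8

The brown cube was near (9.1, 4.0) before and (7.4, 1.8) after, so it travelled √(1.7² + 2.2²) ≈ 2.8 units.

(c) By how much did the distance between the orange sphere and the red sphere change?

-0.4

Before: roughly 5.3 units apart; after: 4.9. That's 0.4 units closer together.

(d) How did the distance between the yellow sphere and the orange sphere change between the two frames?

-0.7

They were about 9.0 units apart before and 8.3 after — 0.7 units closer together.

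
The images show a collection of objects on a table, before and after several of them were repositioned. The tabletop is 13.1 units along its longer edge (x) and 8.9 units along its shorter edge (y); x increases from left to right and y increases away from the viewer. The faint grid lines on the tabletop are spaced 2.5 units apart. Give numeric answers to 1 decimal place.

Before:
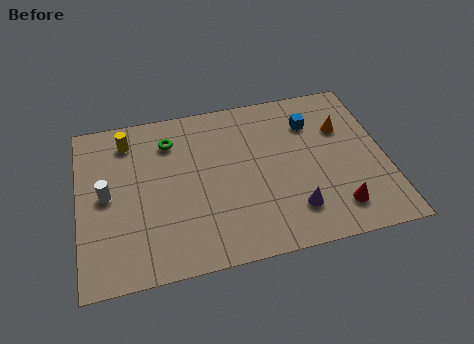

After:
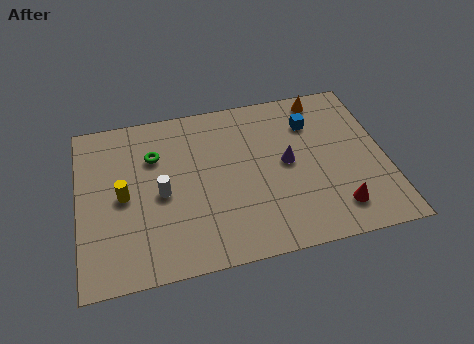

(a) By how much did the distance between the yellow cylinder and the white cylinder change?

-1.4

They were about 3.0 units apart before and 1.6 after — 1.4 units closer together.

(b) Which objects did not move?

the blue cube and the red cone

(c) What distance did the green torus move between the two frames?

1.0

From (4.0, 6.9) to (3.3, 6.2), the green torus covered √(0.7² + 0.7²) ≈ 1.0 units.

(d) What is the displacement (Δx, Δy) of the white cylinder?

(2.3, -0.4)

From the two frames, the white cylinder sits at roughly (1.2, 4.5) before and (3.5, 4.1) after.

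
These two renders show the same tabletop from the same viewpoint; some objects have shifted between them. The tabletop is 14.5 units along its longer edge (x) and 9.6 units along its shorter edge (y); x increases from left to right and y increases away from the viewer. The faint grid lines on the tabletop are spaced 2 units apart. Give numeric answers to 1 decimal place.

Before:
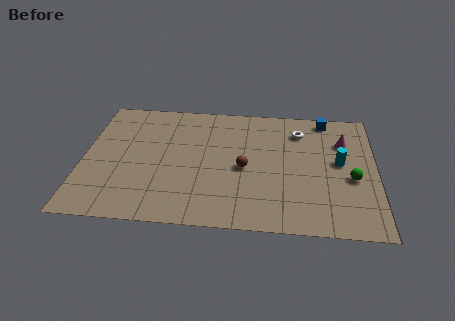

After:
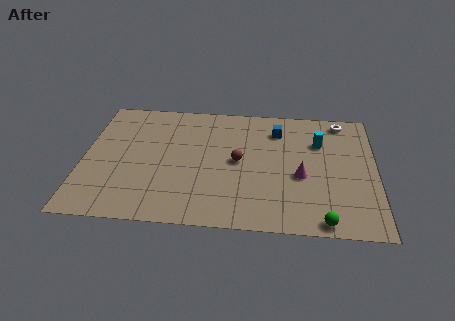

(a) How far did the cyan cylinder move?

1.8

The cyan cylinder was near (12.7, 5.2) before and (11.7, 6.7) after, so it travelled √(1.0² + 1.5²) ≈ 1.8 units.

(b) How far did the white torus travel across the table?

2.3

From (10.7, 7.5) to (12.8, 8.5), the white torus covered √(2.1² + 1.0²) ≈ 2.3 units.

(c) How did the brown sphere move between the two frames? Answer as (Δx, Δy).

(-0.3, 0.5)

The brown sphere started near (8.0, 4.4) and ended near (7.7, 4.9).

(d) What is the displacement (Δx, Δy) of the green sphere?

(-1.4, -3.2)

The green sphere was at about (13.3, 4.0) and moved to about (11.9, 0.8).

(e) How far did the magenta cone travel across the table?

3.5

The magenta cone was near (12.9, 6.8) before and (10.8, 4.0) after, so it travelled √(2.1² + 2.8²) ≈ 3.5 units.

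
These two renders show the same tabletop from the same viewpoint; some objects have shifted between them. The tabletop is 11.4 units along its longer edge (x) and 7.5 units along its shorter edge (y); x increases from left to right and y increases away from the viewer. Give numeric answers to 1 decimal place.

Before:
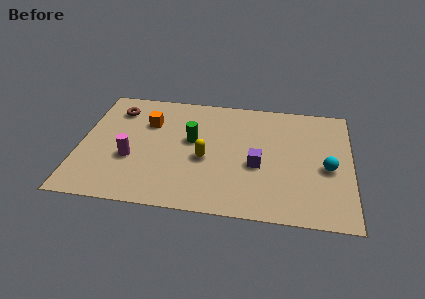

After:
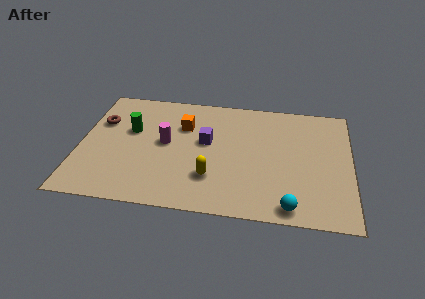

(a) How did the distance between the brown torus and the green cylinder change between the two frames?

-2.3

They were about 3.7 units apart before and 1.4 after — 2.3 units closer together.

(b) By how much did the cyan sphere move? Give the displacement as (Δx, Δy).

(-1.5, -2.5)

From the two frames, the cyan sphere sits at roughly (10.4, 3.3) before and (8.9, 0.8) after.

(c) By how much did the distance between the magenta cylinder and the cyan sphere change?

-2.0

The distance was about 8.2 in the first image and 6.2 in the second, so they moved 2.0 units closer together.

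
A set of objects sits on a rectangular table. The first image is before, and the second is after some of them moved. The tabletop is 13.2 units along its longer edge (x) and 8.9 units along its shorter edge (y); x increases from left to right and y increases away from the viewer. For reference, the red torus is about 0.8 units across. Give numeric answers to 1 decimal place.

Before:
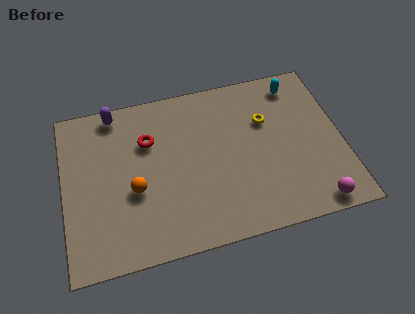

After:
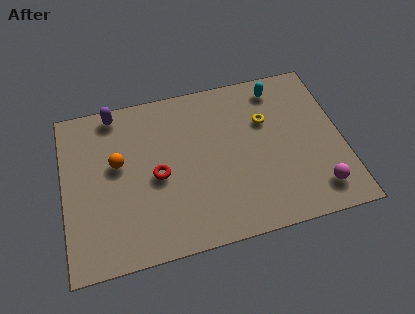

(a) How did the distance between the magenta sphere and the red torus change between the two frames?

-1.3

They were about 9.1 units apart before and 7.8 after — 1.3 units closer together.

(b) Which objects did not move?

the yellow torus and the purple capsule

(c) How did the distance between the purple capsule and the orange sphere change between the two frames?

-1.7

They were about 4.5 units apart before and 2.8 after — 1.7 units closer together.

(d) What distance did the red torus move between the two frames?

2.0

The red torus moved from about (4.1, 6.1) to (4.4, 4.1), a distance of √(0.3² + 2.0²) ≈ 2.0.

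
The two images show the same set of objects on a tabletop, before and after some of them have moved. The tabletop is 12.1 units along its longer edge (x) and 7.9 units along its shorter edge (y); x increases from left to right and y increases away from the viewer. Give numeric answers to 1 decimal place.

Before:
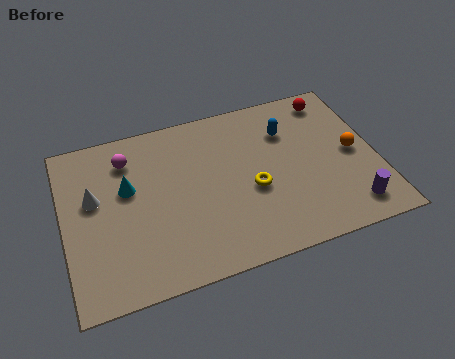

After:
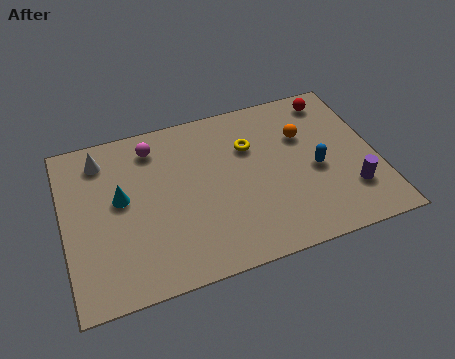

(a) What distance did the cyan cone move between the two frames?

0.5

The cyan cone moved from about (2.5, 4.8) to (2.2, 4.4), a distance of √(0.3² + 0.4²) ≈ 0.5.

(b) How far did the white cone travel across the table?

1.8

The white cone was near (1.2, 4.7) before and (1.6, 6.5) after, so it travelled √(0.4² + 1.8²) ≈ 1.8 units.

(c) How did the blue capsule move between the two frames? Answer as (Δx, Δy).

(0.9, -2.2)

From the two frames, the blue capsule sits at roughly (8.8, 5.7) before and (9.7, 3.5) after.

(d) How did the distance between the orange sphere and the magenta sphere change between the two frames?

-3.0

The distance was about 8.9 in the first image and 5.9 in the second, so they moved 3.0 units closer together.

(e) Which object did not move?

the red sphere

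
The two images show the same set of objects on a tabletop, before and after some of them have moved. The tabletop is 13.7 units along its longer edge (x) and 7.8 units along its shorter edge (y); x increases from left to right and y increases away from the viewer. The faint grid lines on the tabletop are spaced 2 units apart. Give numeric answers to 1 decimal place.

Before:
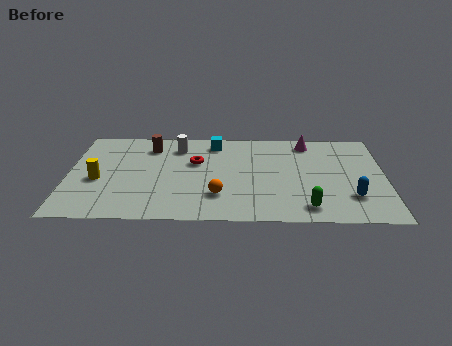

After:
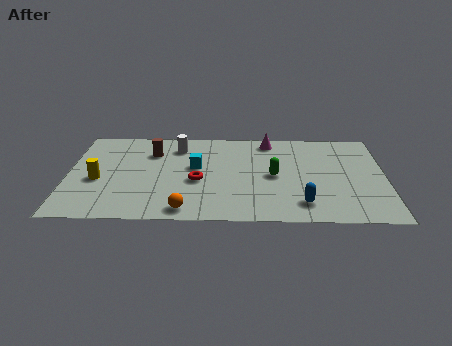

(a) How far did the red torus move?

1.6

The red torus moved from about (5.5, 4.9) to (5.6, 3.3), a distance of √(0.1² + 1.6²) ≈ 1.6.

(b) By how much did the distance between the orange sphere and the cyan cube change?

-0.9

Before: roughly 4.5 units apart; after: 3.6. That's 0.9 units closer together.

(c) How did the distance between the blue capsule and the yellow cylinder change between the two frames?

-2.0

The distance was about 11.0 in the first image and 9.0 in the second, so they moved 2.0 units closer together.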